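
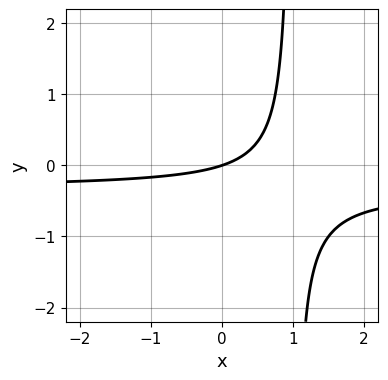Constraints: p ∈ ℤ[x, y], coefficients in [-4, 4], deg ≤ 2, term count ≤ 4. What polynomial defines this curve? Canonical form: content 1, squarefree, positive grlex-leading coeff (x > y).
3*x*y + x - 3*y

First, the degree is 2 — no degree-1 curve has this shape.
Next, from the axis intercepts and sections: it meets the y-axis at y = 0 (among the integer gridlines); one x-axis crossing is at x = 0.
Finally, these observations pin down the coefficients.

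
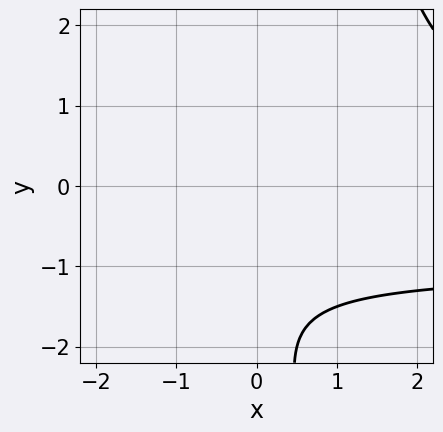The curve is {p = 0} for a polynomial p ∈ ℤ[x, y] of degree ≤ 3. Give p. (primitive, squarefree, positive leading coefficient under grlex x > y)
(a) Degree: the shape is more complex than any degree-2 curve, so deg p = 3.
(b) Observable constraints: no y-intercept at any integer in the box; the curve avoids every integer x-axis point in the box.
(c) Matching integer coefficients to the picture gives p.

x*y^2 + x*y - y^2 - 3*y - 3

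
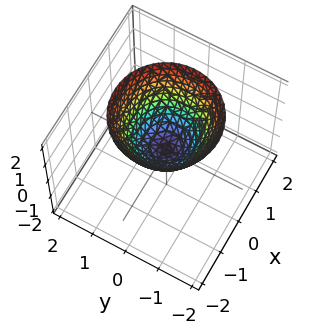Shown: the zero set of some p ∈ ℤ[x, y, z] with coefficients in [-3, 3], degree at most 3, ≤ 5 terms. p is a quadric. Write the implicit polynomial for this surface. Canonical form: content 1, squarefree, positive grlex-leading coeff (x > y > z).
deg p = 2.
Symmetries: rotational symmetry about the z-axis ⇒ p depends on x, y only through x² + y².
Reading off the gridlines: it meets the z-axis at z = 0 (among the integer gridlines); it crosses the x-axis at the gridline x = 0.
The integer polynomial consistent with all of this is the stated p.

x^2 + y^2 - z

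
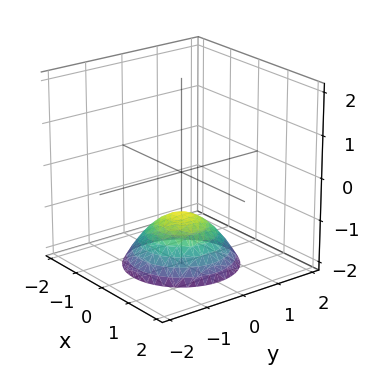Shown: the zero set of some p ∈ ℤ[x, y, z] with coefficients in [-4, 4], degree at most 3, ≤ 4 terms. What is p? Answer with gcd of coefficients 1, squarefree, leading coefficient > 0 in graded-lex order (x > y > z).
First, deg p = 2. A generic line meets the surface in up to 2 points.
Then, symmetries: rotational symmetry about the z-axis ⇒ p depends on x, y only through x² + y².
Then, checking where it meets the axes: the surface avoids every integer y-axis point in the box; a circular section at z = -2 has radius between 1 and 2; it misses every integer gridline on the x-axis; it crosses the z-axis at the gridline z = -1.
Finally, these observations pin down the coefficients.

2*x^2 + 2*y^2 + 3*z + 3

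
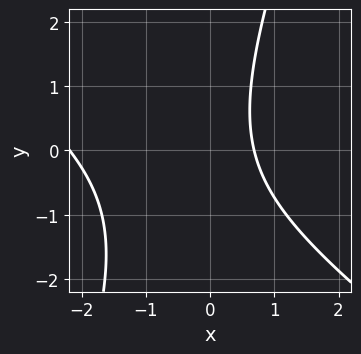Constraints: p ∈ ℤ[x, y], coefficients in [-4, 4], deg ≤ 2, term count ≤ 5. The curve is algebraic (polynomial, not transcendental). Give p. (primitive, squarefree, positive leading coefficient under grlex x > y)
First, deg p = 2. The shape is more complex than any degree-1 curve.
Then, observable constraints: it misses every integer gridline on the y-axis.
Finally, fitting integer coefficients to these (and the overall shape) gives p.

2*x^2 + 2*x*y - y^2 + 3*x - 3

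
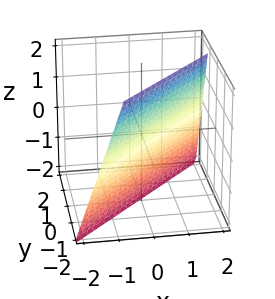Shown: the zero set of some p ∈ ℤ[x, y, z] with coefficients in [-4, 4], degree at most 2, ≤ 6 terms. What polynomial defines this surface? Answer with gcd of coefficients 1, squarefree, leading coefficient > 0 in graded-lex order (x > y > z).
3*x - 3*y - z - 2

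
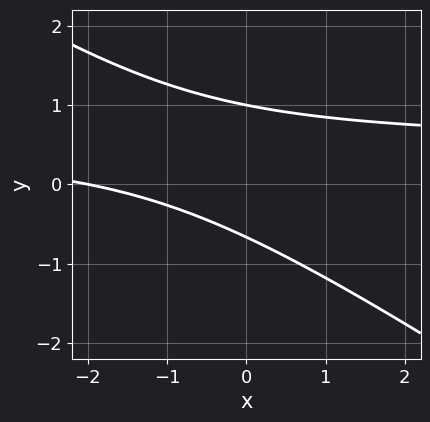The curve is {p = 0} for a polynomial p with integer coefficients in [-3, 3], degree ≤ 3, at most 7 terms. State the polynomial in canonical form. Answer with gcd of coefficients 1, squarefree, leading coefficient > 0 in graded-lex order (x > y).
2*x*y + 3*y^2 - x - y - 2

(a) deg p = 2. The shape is more complex than any degree-1 curve.
(b) Checking where it meets the axes: one y-axis crossing is at y = 1; it crosses the x-axis at the gridline x = -2.
(c) These observations pin down the coefficients.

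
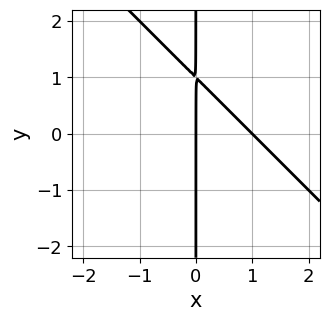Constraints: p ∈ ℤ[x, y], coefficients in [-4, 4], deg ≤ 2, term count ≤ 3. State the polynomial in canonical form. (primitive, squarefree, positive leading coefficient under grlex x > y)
1. deg p = 2.
2. From the visible intercepts: every point of the y-axis in the box is on the curve; the x-axis gridline crossings are at x ∈ {0, 1}.
3. Matching integer coefficients to the picture gives p.

x^2 + x*y - x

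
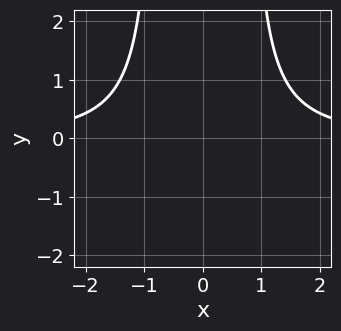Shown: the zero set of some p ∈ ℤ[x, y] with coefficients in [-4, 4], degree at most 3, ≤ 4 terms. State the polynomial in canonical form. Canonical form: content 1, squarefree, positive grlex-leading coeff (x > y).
2*x^2*y - y - 3

(a) The degree is 3 — no degree-2 curve has this shape.
(b) Symmetries: the x ↦ −x reflection is a symmetry, so x appears only in even powers.
(c) Reading off the gridlines: no x-intercept at any integer in the box; the curve avoids every integer y-axis point in the box.
(d) Fitting integer coefficients to these (and the overall shape) gives p.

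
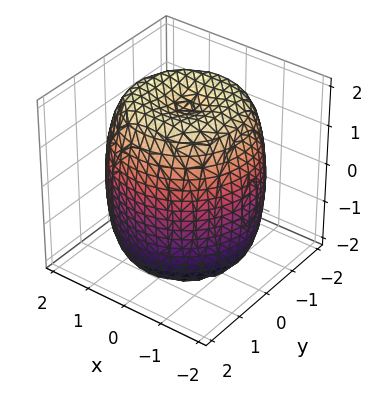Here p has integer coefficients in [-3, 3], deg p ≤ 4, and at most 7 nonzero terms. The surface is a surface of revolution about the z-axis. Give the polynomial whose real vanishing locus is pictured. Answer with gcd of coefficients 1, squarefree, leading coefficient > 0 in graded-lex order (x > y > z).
x^4 + 2*x^2*y^2 + y^4 - 2*x^2 - 2*y^2 + z^2 - 3

First, the degree is 4 — a generic line meets the surface in up to 4 points.
Next, symmetries: rotational symmetry about the z-axis ⇒ p depends on x, y only through x² + y².
Next, reading off the gridlines: a circular section at z = 1 has radius between 1 and 2.
Finally, the integer polynomial consistent with all of this is the stated p.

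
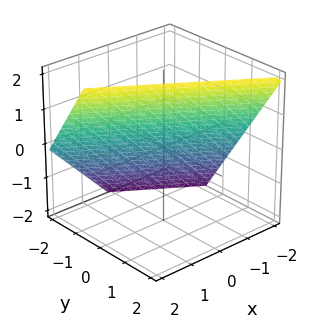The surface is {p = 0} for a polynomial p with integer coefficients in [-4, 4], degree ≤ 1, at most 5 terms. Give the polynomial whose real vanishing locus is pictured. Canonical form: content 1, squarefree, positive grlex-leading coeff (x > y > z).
2*x + 3*y - 2*z + 2

1. The degree is 1 — every cross-section is a straight line — this is a plane.
2. From the visible intercepts: one x-axis crossing is at x = -1; it meets the z-axis at z = 1 (among the integer gridlines).
3. Fitting integer coefficients to these (and the overall shape) gives p.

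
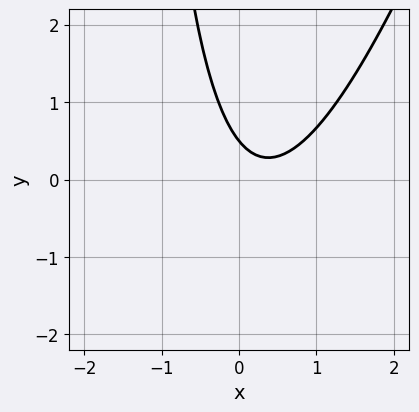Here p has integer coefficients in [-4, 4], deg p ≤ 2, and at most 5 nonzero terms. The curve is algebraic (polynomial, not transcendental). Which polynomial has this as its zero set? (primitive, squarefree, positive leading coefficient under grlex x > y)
3*x^2 - x*y - 2*x - 2*y + 1

(a) deg p = 2. The shape is more complex than any degree-1 curve.
(b) From the visible intercepts: no x-intercept at any integer in the box.
(c) Together with the visible shape, these determine p as stated.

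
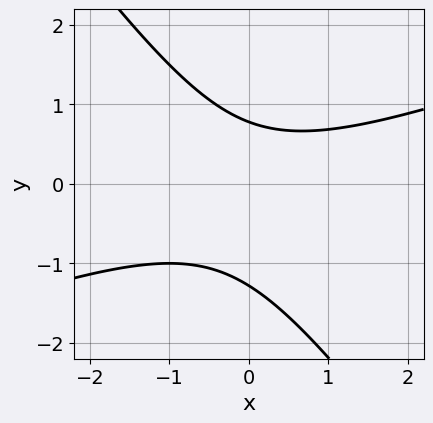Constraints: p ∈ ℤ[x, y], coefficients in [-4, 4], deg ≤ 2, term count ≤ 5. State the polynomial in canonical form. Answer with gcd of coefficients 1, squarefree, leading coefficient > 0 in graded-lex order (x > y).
x^2 - 2*x*y - 2*y^2 - y + 2

1. The degree is 2 — no degree-1 curve has this shape.
2. Observable constraints: the curve avoids every integer x-axis point in the box.
3. Solving for integer coefficients yields p as stated.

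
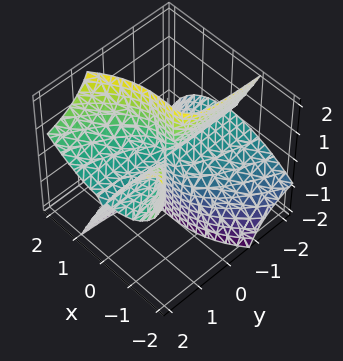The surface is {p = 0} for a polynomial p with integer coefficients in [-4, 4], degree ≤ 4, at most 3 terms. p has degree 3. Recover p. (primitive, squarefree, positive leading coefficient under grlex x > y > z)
x^3 - 2*x*y*z - y*z^2

1. I count 3 distinct pieces. They look like related sheets of one shape, so recover p as a whole.
2. deg p = 3. The shape is more complex than any degree-2 surface.
3. Reading off the gridlines: every point of the z-axis in the box is on the surface; the visible y-axis segment lies entirely on the surface; it crosses the x-axis at the gridline x = 0.
4. Together with the visible shape, these determine p as stated.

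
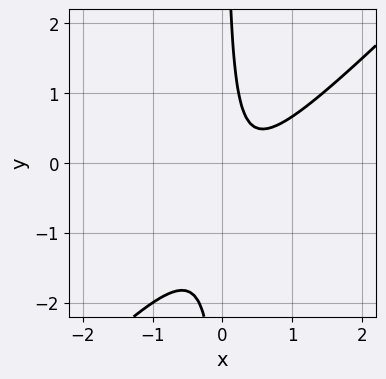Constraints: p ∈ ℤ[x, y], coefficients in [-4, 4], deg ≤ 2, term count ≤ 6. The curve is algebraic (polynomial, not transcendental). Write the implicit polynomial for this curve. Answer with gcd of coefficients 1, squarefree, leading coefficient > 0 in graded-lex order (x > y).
3*x^2 - 3*x*y - 2*x + 1

1. deg p = 2. The shape is more complex than any degree-1 curve.
2. Reading off the gridlines: the curve avoids every integer y-axis point in the box; no x-intercept at any integer in the box.
3. Matching integer coefficients to the picture gives p.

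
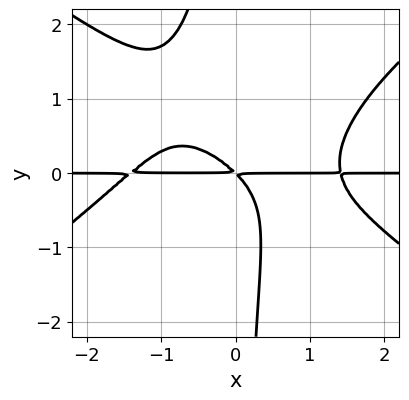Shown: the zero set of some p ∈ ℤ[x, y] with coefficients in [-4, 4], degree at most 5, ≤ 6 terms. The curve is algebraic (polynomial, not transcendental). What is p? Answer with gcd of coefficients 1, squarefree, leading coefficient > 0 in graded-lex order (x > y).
x^3*y - 2*x*y^3 + 2*x*y^2 - 2*x*y - 2*y^2

1. Degree: the shape is more complex than any degree-3 curve, so deg p = 4.
2. Observable constraints: every point of the x-axis in the box is on the curve.
3. Matching integer coefficients to the picture gives p.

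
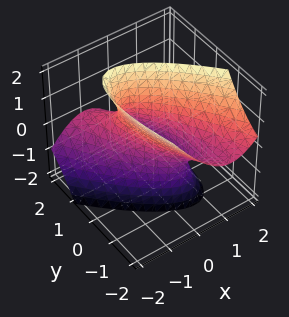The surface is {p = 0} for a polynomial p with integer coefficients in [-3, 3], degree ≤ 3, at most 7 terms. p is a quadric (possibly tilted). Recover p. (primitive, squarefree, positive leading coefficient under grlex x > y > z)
3*x^2 + 3*x*y + y^2 + 2*y*z - z^2 - 1

The degree is 2 — a generic line meets the surface in up to 2 points.
Checking where it meets the axes: among the integer gridlines, it crosses the y-axis at y ∈ {-1, 1}; no z-intercept at any integer in the box.
Fitting integer coefficients to these (and the overall shape) gives p.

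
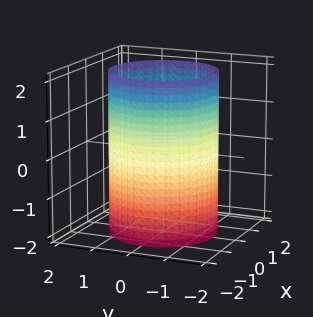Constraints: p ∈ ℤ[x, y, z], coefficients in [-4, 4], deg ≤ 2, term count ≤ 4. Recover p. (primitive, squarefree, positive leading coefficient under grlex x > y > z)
Degree: a cylinder; a quadric, so deg p = 2.
Symmetries: the z ↦ −z reflection is a symmetry, so z appears only in even powers; the z-axis is an axis of rotation, so x and y enter only as x² + y².
From the visible intercepts: the surface avoids every integer z-axis point in the box; a circular section at z = 2 has radius between 1 and 2.
Together with the visible shape, these determine p as stated.

x^2 + y^2 - 2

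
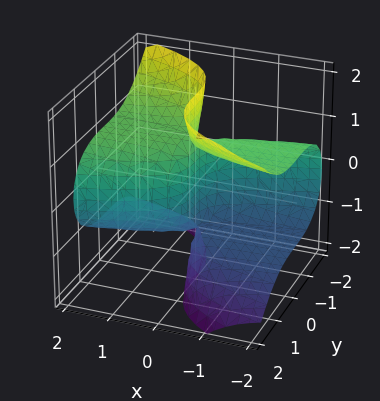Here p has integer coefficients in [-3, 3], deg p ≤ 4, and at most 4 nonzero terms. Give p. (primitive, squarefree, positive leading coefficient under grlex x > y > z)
Degree: the shape is more complex than any degree-2 surface, so deg p = 3.
From the axis intercepts and sections: it crosses the y-axis at the gridline y = 0; it crosses the x-axis at the gridline x = 0; every point of the z-axis in the box is on the surface.
Solving for integer coefficients yields p as stated.

2*x*z^2 + y^3 - 2*x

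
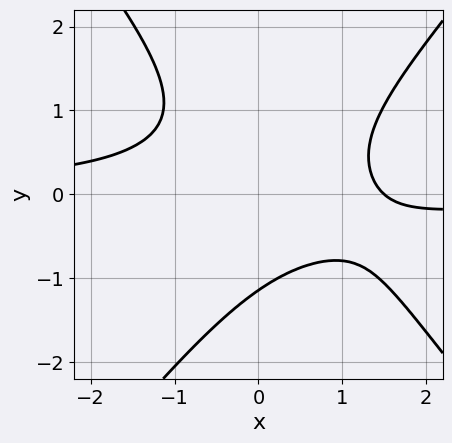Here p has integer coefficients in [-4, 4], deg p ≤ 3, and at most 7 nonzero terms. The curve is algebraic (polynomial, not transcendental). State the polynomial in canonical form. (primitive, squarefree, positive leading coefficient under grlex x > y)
1. The degree is 3 — a generic line meets the curve in up to 3 points.
2. Solving for integer coefficients yields p as stated.

3*x^2*y - 2*y^3 - 3*x*y + 2*x - 3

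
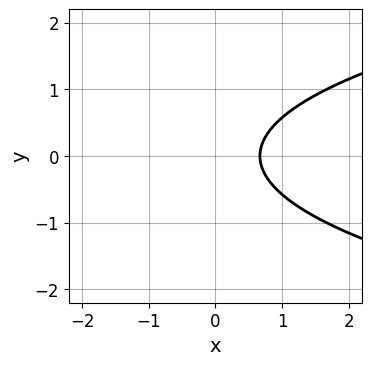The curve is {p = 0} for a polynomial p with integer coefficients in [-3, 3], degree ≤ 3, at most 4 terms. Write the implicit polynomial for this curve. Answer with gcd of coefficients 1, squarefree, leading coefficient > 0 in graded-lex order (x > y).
3*y^2 - 3*x + 2

1. The degree is 2 — the shape is more complex than any degree-1 curve.
2. Symmetries: the y ↦ −y reflection is a symmetry, so y appears only in even powers.
3. Against the integer gridlines: the curve avoids every integer y-axis point in the box.
4. Putting this together gives p.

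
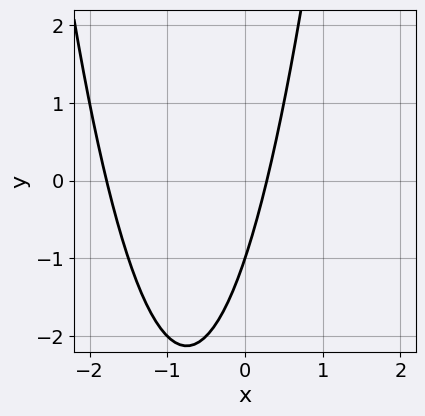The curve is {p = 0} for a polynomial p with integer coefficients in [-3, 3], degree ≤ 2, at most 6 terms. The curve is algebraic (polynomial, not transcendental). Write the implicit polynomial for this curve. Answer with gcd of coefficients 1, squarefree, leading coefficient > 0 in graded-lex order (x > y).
1. deg p = 2. A generic line meets the curve in up to 2 points.
2. Against the integer gridlines: it meets the y-axis at y = -1 (among the integer gridlines).
3. Matching integer coefficients to the picture gives p.

2*x^2 + 3*x - y - 1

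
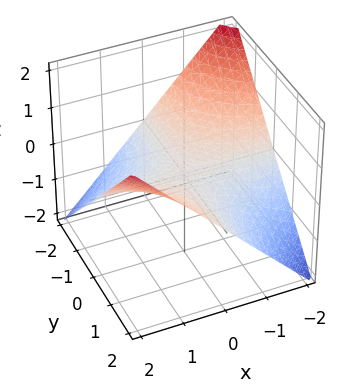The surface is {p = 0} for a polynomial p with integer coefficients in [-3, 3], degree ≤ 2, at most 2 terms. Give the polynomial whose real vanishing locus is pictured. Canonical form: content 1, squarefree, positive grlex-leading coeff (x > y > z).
First, the degree is 2 — a saddle surface; a quadric.
Then, checking where it meets the axes: the visible y-axis segment lies entirely on the surface; it crosses the z-axis at the gridline z = 0.
Finally, putting this together gives p. Check: (2, 0, 0) on the x-axis lies on the surface, and p(2, 0, 0) = 0. ✓

x*y - 2*z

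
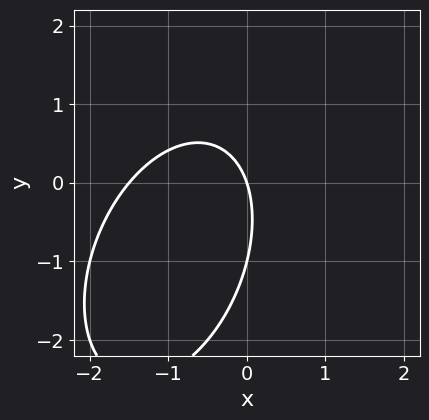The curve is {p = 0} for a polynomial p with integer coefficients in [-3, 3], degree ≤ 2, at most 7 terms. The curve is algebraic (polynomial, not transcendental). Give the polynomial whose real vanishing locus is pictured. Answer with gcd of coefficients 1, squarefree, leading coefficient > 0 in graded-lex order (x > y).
2*x^2 - x*y + y^2 + 3*x + y

deg p = 2.
From the axis intercepts and sections: it meets the x-axis at x = 0 (among the integer gridlines); the y-axis gridline crossings are at y ∈ {-1, 0}.
Putting this together gives p.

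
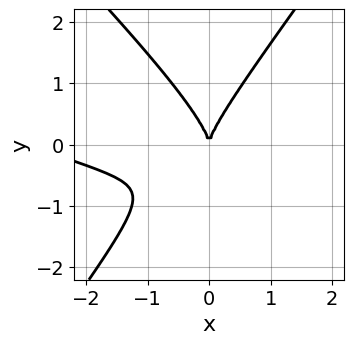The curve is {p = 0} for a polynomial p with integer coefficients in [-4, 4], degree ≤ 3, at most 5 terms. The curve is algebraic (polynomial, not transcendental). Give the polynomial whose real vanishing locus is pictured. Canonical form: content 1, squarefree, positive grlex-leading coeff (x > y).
x^3 + 3*x^2*y - 2*y^3 + 3*x^2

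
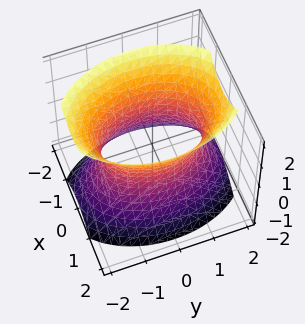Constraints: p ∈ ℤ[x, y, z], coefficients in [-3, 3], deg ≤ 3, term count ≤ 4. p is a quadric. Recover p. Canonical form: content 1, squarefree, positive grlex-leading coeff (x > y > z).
Degree: an hourglass — one-sheet hyperboloid; a quadric, so deg p = 2.
Symmetries: mirror symmetry y ↦ −y ⇒ only even powers of y; it's symmetric under z → −z, forcing even powers of z; it's symmetric under x → −x, forcing even powers of x.
From the axis intercepts and sections: no z-intercept at any integer in the box; the x-axis gridline crossings are at x ∈ {-1, 1}.
Solving for integer coefficients yields p as stated.

2*x^2 + y^2 - z^2 - 2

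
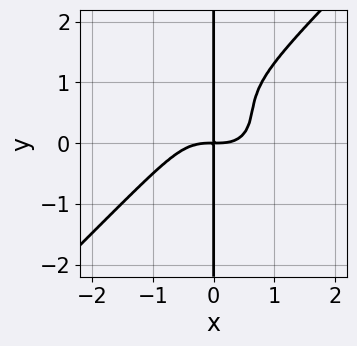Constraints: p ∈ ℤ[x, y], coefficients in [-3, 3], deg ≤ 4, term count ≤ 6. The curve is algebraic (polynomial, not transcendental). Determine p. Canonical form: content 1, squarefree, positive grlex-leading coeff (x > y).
2*x^4 - 2*x*y^3 + 3*x*y^2 - 2*x*y

deg p = 4.
Against the integer gridlines: every point of the y-axis in the box is on the curve.
These observations pin down the coefficients.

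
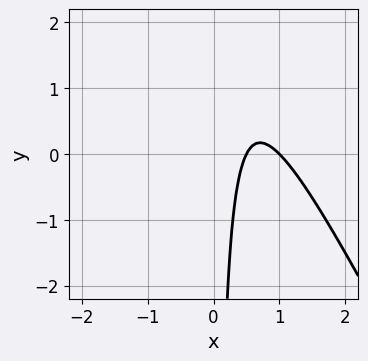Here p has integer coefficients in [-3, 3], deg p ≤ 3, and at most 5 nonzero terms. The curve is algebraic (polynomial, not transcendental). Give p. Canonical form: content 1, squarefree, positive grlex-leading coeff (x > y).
First, the degree is 2 — a generic line meets the curve in up to 2 points.
Then, observable constraints: the curve avoids every integer y-axis point in the box; one x-axis crossing is at x = 1.
Finally, solving for integer coefficients yields p as stated.

2*x^2 + x*y - 3*x + 1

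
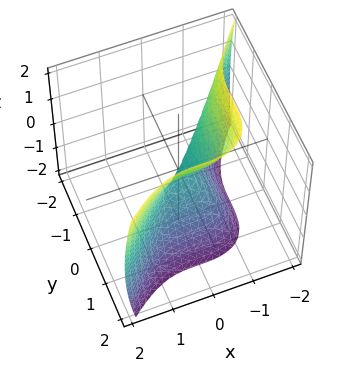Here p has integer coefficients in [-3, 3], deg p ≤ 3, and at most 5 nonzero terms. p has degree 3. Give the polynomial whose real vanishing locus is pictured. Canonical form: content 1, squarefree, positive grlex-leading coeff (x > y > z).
(a) Degree: a generic line meets the surface in up to 3 points, so deg p = 3.
(b) Observable constraints: one x-axis crossing is at x = 0; it meets the z-axis at z = 0 (among the integer gridlines); one y-axis crossing is at y = 0.
(c) Solving for integer coefficients yields p as stated.

2*x^3 - 2*y^3 + z^2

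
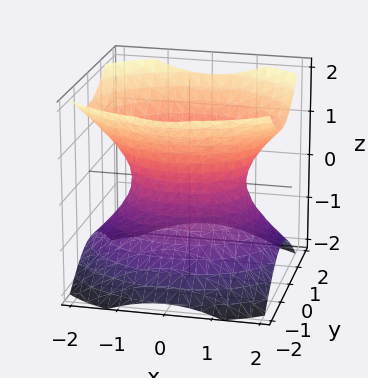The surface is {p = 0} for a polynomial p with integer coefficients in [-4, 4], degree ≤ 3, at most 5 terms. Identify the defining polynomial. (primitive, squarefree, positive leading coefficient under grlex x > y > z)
First, degree: an hourglass — one-sheet hyperboloid; a quadric, so deg p = 2.
Next, symmetries: the x ↦ −x reflection is a symmetry, so x appears only in even powers; the z ↦ −z reflection is a symmetry, so z appears only in even powers; mirror symmetry y ↦ −y ⇒ only even powers of y.
Next, from the visible intercepts: the surface avoids every integer z-axis point in the box; the y-axis gridline crossings are at y ∈ {-1, 1}.
Finally, these observations pin down the coefficients.

2*x^2 + 3*y^2 - 3*z^2 - 3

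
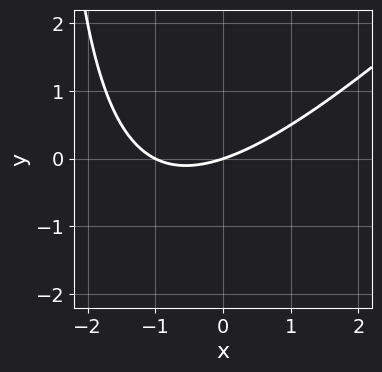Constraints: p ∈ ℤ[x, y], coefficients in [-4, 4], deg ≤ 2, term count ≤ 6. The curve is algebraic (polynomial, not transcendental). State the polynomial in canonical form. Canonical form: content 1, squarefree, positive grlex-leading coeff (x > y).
x^2 - x*y + x - 3*y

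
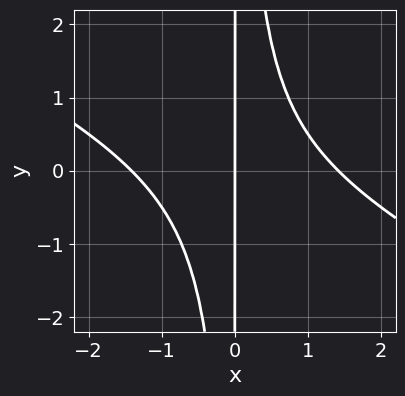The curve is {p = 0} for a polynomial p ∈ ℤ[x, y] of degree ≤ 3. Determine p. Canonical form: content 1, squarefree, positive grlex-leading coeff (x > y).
x^3 + 2*x^2*y - 2*x

(a) deg p = 3. The shape is more complex than any degree-2 curve.
(b) From the visible intercepts: it meets the x-axis at x = 0 (among the integer gridlines); the visible y-axis segment lies entirely on the curve.
(c) Fitting integer coefficients to these (and the overall shape) gives p.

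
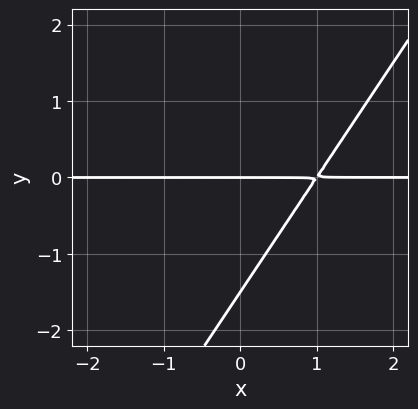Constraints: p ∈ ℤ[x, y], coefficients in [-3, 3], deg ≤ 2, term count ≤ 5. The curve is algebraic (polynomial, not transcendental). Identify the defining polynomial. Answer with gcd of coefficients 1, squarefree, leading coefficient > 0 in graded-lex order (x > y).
3*x*y - 2*y^2 - 3*y

1. The degree is 2 — no degree-1 curve has this shape.
2. Against the integer gridlines: it crosses the y-axis at the gridline y = 0; the visible x-axis segment lies entirely on the curve.
3. Together with the visible shape, these determine p as stated.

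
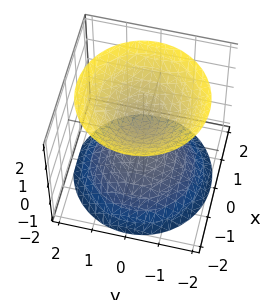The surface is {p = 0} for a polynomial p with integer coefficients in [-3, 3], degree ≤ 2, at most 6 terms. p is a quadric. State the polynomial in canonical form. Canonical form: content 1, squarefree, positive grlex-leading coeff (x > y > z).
2*x^2 + 2*y^2 - 2*z^2 + 1

(a) There are 2 components. They look like related sheets of one shape, so recover p as a whole.
(b) deg p = 2. Two separate bowl-shaped sheets opening away from each other; a quadric.
(c) Symmetries: the z ↦ −z reflection is a symmetry, so z appears only in even powers; every cross-section ⟂ z is a circle, so x, y appear only via x² + y².
(d) Reading off the gridlines: a circular section at z = -1 has radius between 0 and 1; it misses every integer gridline on the x-axis; the surface avoids every integer y-axis point in the box.
(e) Together with the visible shape, these determine p as stated.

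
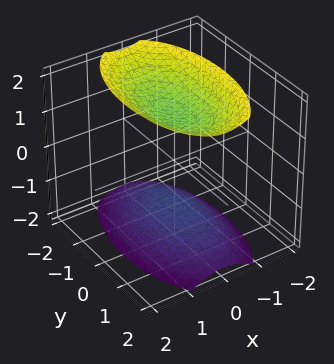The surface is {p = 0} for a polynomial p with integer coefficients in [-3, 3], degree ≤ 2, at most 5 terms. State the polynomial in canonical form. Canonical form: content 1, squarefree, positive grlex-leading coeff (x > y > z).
3*x^2 + y^2 - 2*z^2 + 3

1. I count 2 distinct pieces.
2. deg p = 2.
3. Symmetries: the x ↦ −x reflection is a symmetry, so x appears only in even powers; mirror symmetry z ↦ −z ⇒ only even powers of z; it's symmetric under y → −y, forcing even powers of y.
4. Reading off the gridlines: the surface avoids every integer y-axis point in the box; it misses every integer gridline on the x-axis.
5. Fitting integer coefficients to these (and the overall shape) gives p.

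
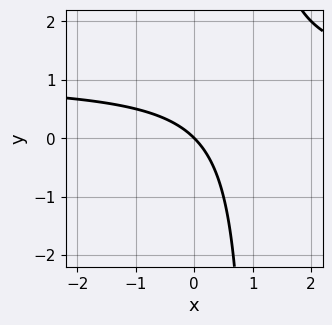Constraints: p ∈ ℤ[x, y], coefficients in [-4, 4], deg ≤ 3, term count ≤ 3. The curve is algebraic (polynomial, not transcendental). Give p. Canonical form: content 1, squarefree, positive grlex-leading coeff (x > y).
x*y - x - y

(a) The degree is 2 — no degree-1 curve has this shape.
(b) Observable constraints: it meets the x-axis at x = 0 (among the integer gridlines); it meets the y-axis at y = 0 (among the integer gridlines).
(c) Matching integer coefficients to the picture gives p.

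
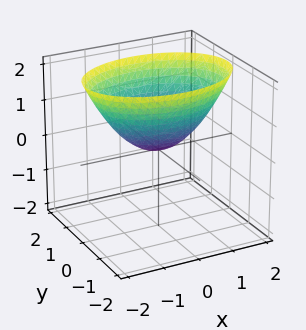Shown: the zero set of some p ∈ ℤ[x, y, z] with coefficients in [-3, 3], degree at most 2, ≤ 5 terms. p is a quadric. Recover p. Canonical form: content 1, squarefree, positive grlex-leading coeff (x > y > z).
x^2 + 2*y^2 - 2*z

deg p = 2.
Symmetries: it's symmetric under y → −y, forcing even powers of y; it's symmetric under x → −x, forcing even powers of x.
Observable constraints: it crosses the z-axis at the gridline z = 0; it crosses the x-axis at the gridline x = 0; it meets the y-axis at y = 0 (among the integer gridlines).
The integer polynomial consistent with all of this is the stated p.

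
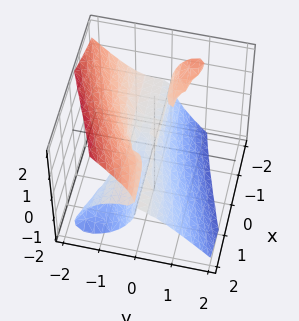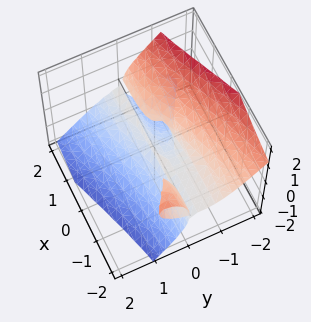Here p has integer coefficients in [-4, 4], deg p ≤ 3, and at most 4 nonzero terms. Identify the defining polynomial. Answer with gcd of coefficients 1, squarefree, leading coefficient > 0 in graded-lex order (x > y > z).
3*x*y*z + 3*y^3 + 2*z^3 + 2*y^2

First, deg p = 3. The shape is more complex than any degree-2 surface.
Then, from the axis intercepts and sections: the visible x-axis segment lies entirely on the surface; one z-axis crossing is at z = 0; it meets the y-axis at y = 0 (among the integer gridlines).
Finally, these observations pin down the coefficients.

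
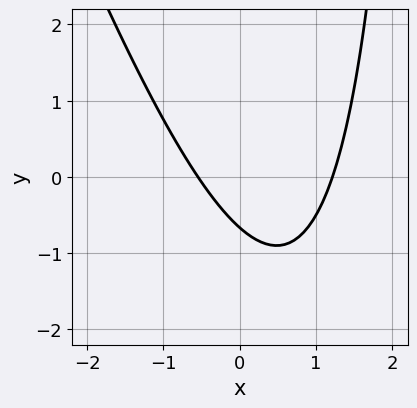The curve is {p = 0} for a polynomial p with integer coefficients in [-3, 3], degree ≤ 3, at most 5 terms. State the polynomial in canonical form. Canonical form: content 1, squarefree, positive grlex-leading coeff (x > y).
deg p = 2.
The integer polynomial consistent with all of this is the stated p.

3*x^2 + x*y - 2*x - 3*y - 2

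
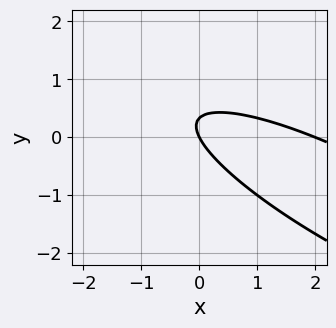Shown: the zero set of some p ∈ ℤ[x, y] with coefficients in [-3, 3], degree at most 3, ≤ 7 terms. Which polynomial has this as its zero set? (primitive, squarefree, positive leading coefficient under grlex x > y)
The degree is 2 — a generic line meets the curve in up to 2 points.
From the visible intercepts: the x-axis gridline crossings are at x ∈ {0, 2}; one y-axis crossing is at y = 0.
Fitting integer coefficients to these (and the overall shape) gives p.

x^2 + 3*x*y + 3*y^2 - 2*x - y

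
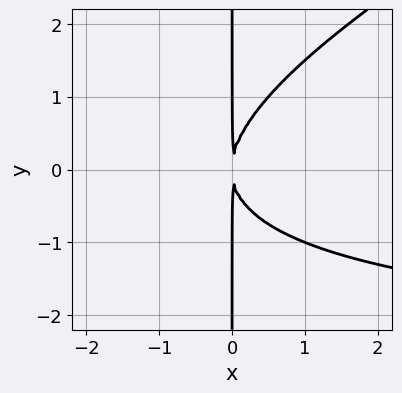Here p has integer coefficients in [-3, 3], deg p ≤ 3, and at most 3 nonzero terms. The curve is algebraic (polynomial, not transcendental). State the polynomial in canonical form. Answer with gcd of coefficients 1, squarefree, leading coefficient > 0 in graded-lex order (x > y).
(a) deg p = 3.
(b) From the axis intercepts and sections: the visible y-axis segment lies entirely on the curve.
(c) Solving for integer coefficients yields p as stated.

x^2*y - 2*x*y^2 + 3*x^2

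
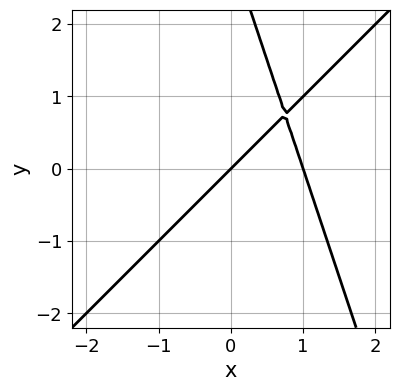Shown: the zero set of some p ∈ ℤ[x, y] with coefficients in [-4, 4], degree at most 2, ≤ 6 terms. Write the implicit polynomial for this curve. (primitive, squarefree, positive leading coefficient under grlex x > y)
3*x^2 - 2*x*y - y^2 - 3*x + 3*y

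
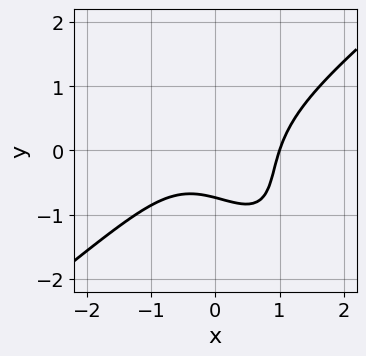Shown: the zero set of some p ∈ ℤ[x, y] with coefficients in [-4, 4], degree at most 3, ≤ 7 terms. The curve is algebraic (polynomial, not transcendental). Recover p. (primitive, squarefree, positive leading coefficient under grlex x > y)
1. deg p = 3. No degree-2 curve has this shape.
2. Checking where it meets the axes: it crosses the x-axis at the gridline x = 1.
3. Putting this together gives p.

3*x^3 - 3*x*y^2 - 2*y^3 - 3*y - 3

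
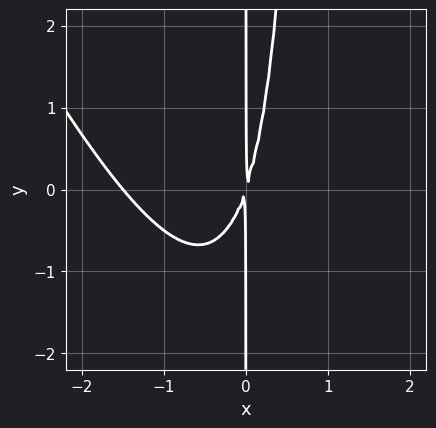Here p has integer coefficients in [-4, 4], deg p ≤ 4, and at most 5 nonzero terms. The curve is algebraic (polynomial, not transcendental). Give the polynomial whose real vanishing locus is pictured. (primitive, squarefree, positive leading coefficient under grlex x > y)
2*x^3 + x^2*y + 3*x^2 - x*y

Degree: no degree-2 curve has this shape, so deg p = 3.
Observable constraints: the visible y-axis segment lies entirely on the curve.
Solving for integer coefficients yields p as stated.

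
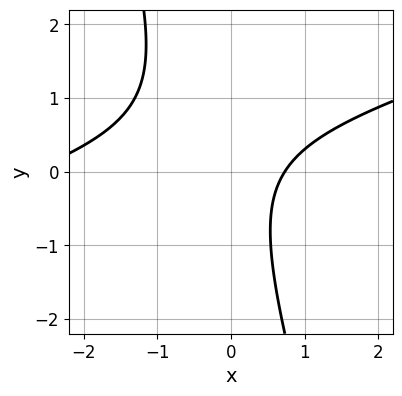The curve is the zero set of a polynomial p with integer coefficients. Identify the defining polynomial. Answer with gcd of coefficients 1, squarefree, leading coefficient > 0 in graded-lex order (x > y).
First, degree: the shape is more complex than any degree-1 curve, so deg p = 2.
Next, against the integer gridlines: no y-intercept at any integer in the box.
Finally, matching integer coefficients to the picture gives p.

x^2 - 3*x*y - y^2 + 2*x - 2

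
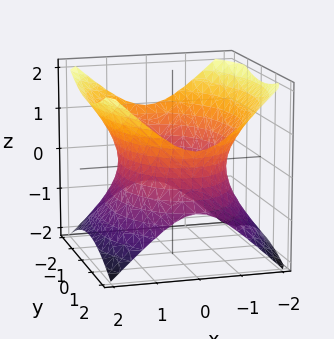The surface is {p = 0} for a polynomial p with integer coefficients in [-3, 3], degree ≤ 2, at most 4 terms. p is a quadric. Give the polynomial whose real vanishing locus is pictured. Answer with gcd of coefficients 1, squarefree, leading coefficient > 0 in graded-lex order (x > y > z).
(a) The degree is 2 — one connected sheet with a waist; a quadric.
(b) Symmetries: it's symmetric under z → −z, forcing even powers of z; the x ↦ −x reflection is a symmetry, so x appears only in even powers; mirror symmetry y ↦ −y ⇒ only even powers of y.
(c) Reading off the gridlines: it misses every integer gridline on the z-axis.
(d) Together with the visible shape, these determine p as stated.

2*x^2 + y^2 - 2*z^2 - 3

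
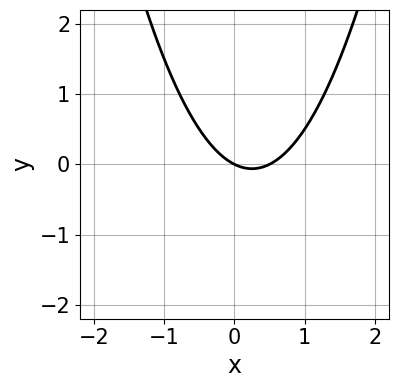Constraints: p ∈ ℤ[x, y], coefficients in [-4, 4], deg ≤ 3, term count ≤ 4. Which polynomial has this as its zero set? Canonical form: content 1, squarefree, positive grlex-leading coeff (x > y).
2*x^2 - x - 2*y

(a) Degree: a generic line meets the curve in up to 2 points, so deg p = 2.
(b) Checking where it meets the axes: it crosses the x-axis at the gridline x = 0; one y-axis crossing is at y = 0.
(c) The integer polynomial consistent with all of this is the stated p.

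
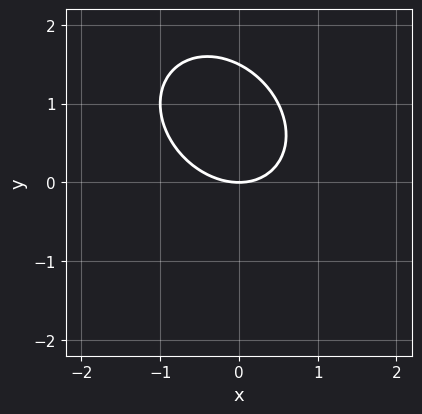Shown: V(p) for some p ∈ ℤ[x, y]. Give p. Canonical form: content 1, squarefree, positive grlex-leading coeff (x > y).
The degree is 2 — a generic line meets the curve in up to 2 points.
Checking where it meets the axes: it meets the x-axis at x = 0 (among the integer gridlines); it meets the y-axis at y = 0 (among the integer gridlines).
Solving for integer coefficients yields p as stated.

2*x^2 + x*y + 2*y^2 - 3*y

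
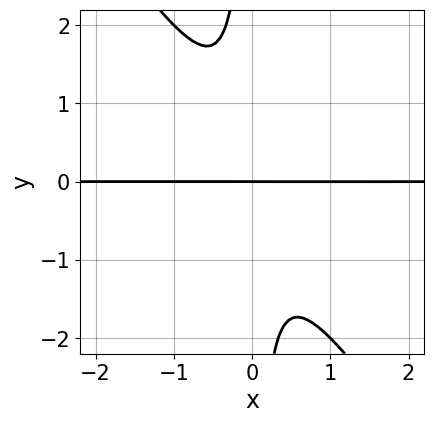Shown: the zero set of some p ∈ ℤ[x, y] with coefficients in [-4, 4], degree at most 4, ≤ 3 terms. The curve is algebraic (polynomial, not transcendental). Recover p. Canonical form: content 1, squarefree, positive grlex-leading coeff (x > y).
3*x^2*y + 2*x*y^2 + y

(a) The degree is 3 — no degree-2 curve has this shape.
(b) Against the integer gridlines: it crosses the y-axis at the gridline y = 0; the visible x-axis segment lies entirely on the curve.
(c) Putting this together gives p.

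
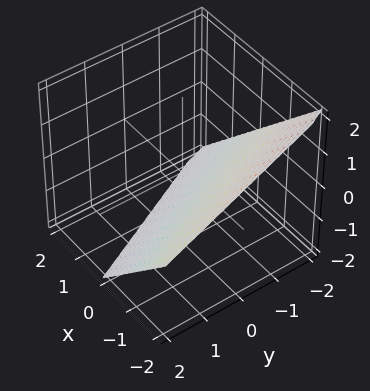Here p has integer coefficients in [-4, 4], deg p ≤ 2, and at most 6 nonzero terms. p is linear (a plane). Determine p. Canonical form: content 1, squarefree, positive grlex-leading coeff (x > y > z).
(a) deg p = 1. The surface is flat (a plane).
(b) From the axis intercepts and sections: one z-axis crossing is at z = -1; it meets the y-axis at y = -2 (among the integer gridlines); one x-axis crossing is at x = -1.
(c) The integer polynomial consistent with all of this is the stated p.

2*x + y + 2*z + 2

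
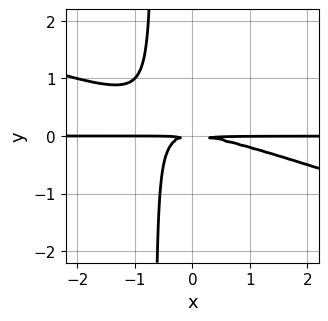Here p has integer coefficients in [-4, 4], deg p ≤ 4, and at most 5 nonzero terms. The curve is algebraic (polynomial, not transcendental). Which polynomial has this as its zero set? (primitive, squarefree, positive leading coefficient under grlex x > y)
x^2*y + 3*x*y^2 + 2*y^2

The degree is 3 — the shape is more complex than any degree-2 curve.
Observable constraints: every point of the x-axis in the box is on the curve.
Together with the visible shape, these determine p as stated.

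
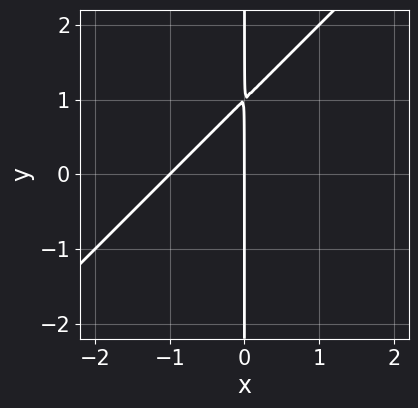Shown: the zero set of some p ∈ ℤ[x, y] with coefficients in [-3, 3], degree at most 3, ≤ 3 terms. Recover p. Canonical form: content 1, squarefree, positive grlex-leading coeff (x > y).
The degree is 2 — no degree-1 curve has this shape.
From the visible intercepts: the x-axis gridline crossings are at x ∈ {-1, 0}; every point of the y-axis in the box is on the curve.
The integer polynomial consistent with all of this is the stated p.

x^2 - x*y + x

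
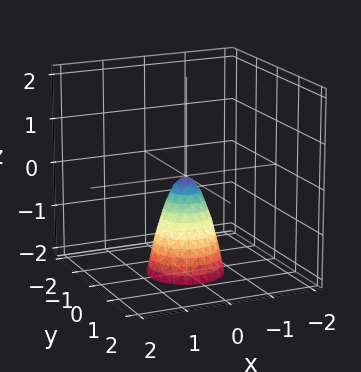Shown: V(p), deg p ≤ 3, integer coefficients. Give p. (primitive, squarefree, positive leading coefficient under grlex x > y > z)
3*x^2 + 3*y^2 + z

(a) The degree is 2 — a single bowl opening along one axis; a quadric.
(b) By symmetry, every cross-section ⟂ z is a circle, so x, y appear only via x² + y².
(c) From the axis intercepts and sections: one x-axis crossing is at x = 0; one z-axis crossing is at z = 0; it meets the y-axis at y = 0 (among the integer gridlines).
(d) Assembling these constraints gives the stated polynomial.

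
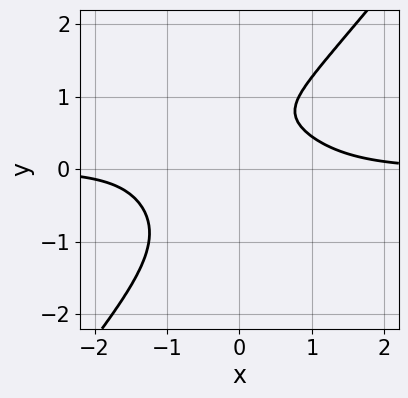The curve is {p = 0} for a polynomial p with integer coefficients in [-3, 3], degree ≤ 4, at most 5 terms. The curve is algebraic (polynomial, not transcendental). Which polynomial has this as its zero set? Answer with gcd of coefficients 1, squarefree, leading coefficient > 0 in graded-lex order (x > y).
3*x^3*y + 2*x^2*y^2 - 3*y^4 + 3*y - 3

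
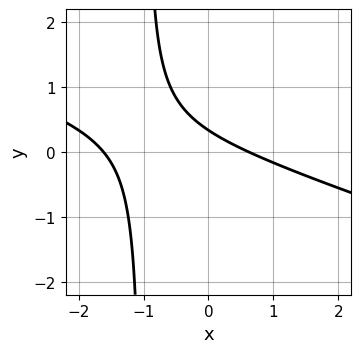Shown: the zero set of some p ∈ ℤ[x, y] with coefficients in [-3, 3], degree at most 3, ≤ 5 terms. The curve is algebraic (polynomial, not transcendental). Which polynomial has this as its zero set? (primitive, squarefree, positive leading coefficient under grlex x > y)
x^2 + 3*x*y + x + 3*y - 1

The degree is 2 — a generic line meets the curve in up to 2 points.
Solving for integer coefficients yields p as stated.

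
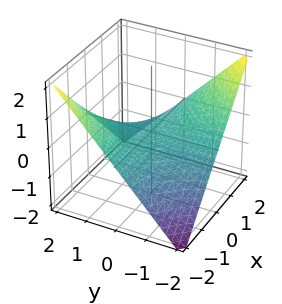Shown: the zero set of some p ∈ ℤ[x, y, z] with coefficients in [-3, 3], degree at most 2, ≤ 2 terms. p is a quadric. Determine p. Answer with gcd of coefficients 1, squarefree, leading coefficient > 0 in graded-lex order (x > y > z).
x*y + 2*z

1. The degree is 2 — a hyperbolic paraboloid; a quadric.
2. Reading off the gridlines: the visible y-axis segment lies entirely on the surface; every point of the x-axis in the box is on the surface.
3. Together with the visible shape, these determine p as stated.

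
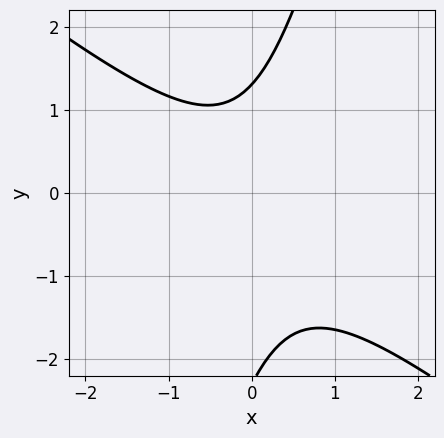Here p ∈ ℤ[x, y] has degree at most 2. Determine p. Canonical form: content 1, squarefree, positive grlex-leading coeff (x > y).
deg p = 2. A generic line meets the curve in up to 2 points.
Against the integer gridlines: no x-intercept at any integer in the box.
Assembling these constraints gives the stated polynomial.

3*x^2 + 3*x*y - y^2 - y + 3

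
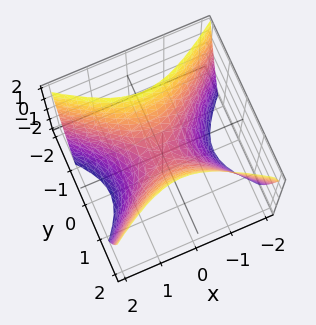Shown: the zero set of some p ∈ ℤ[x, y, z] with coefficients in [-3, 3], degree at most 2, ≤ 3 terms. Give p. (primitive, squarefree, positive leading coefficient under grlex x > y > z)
1. deg p = 2. A hyperbolic paraboloid; a quadric.
2. Symmetries: the x ↦ −x reflection is a symmetry, so x appears only in even powers; the y ↦ −y reflection is a symmetry, so y appears only in even powers.
3. Reading off the gridlines: it crosses the x-axis at the gridline x = 0; one y-axis crossing is at y = 0; it meets the z-axis at z = 0 (among the integer gridlines).
4. Solving for integer coefficients yields p as stated.

2*x^2 - 3*y^2 + 2*z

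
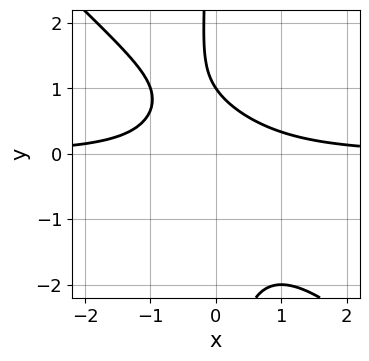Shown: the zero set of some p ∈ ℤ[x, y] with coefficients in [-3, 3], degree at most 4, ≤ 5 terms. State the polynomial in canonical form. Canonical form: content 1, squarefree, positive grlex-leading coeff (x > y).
First, deg p = 3.
Next, from the axis intercepts and sections: the curve avoids every integer x-axis point in the box; it crosses the y-axis at the gridline y = 1.
Finally, solving for integer coefficients yields p as stated.

3*x^2*y + 3*x*y^2 + 2*y - 2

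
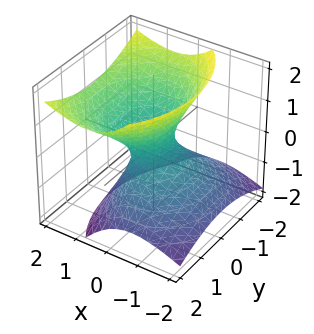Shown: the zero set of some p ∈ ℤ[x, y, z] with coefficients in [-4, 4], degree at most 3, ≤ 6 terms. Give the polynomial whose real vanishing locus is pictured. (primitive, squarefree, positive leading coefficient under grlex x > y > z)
3*x^2 - 3*x*z + 2*y^2 - 3*z^2 - 1

(a) The degree is 2 — the shape is more complex than any degree-1 surface.
(b) Against the integer gridlines: it misses every integer gridline on the z-axis.
(c) Solving for integer coefficients yields p as stated.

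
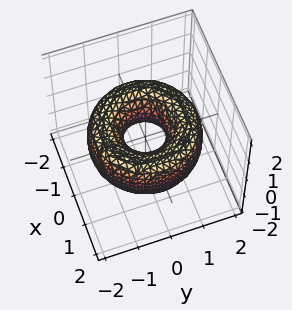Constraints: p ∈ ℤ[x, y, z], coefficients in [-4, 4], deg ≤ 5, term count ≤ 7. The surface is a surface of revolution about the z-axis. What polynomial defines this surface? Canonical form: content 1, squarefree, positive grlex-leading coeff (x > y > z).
x^4 + 2*x^2*y^2 + y^4 - 3*x^2 - 3*y^2 + 2*z^2 + 1

Degree: no degree-3 surface has this shape, so deg p = 4.
Symmetry: every cross-section ⟂ z is a circle, so x, y appear only via x² + y².
Against the integer gridlines: a circular section at z = 0 has radius between 0 and 1; no z-intercept at any integer in the box.
Matching integer coefficients to the picture gives p.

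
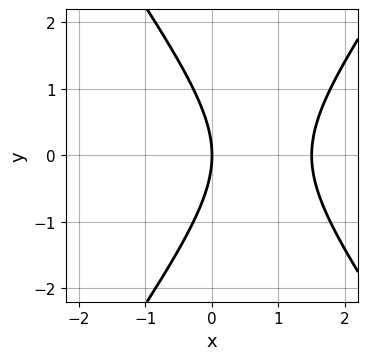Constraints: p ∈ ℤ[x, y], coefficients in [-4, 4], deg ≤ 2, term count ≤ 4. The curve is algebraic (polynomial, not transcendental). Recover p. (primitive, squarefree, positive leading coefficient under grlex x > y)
Degree: no degree-1 curve has this shape, so deg p = 2.
Symmetries: the y ↦ −y reflection is a symmetry, so y appears only in even powers.
Observable constraints: it crosses the y-axis at the gridline y = 0; it meets the x-axis at x = 0 (among the integer gridlines).
Putting this together gives p.

2*x^2 - y^2 - 3*x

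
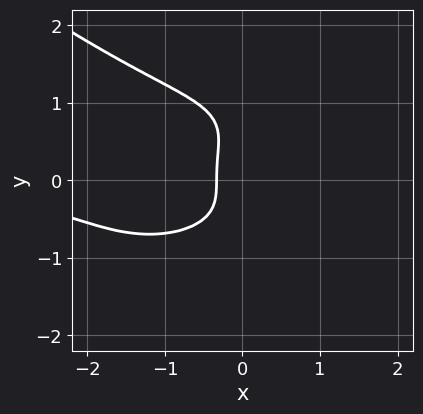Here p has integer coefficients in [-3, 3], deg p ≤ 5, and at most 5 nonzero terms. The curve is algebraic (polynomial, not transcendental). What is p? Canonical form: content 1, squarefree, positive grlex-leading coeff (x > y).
1. deg p = 4. The shape is more complex than any degree-3 curve.
2. Against the integer gridlines: it misses every integer gridline on the y-axis.
3. Together with the visible shape, these determine p as stated.

x^3*y + 3*y^4 - 2*y^3 + 3*x + 1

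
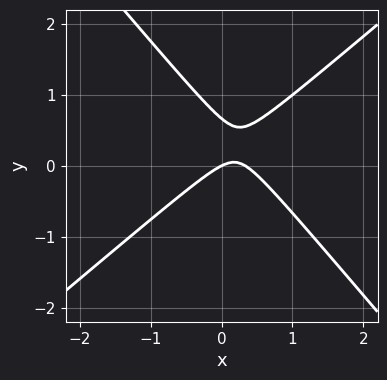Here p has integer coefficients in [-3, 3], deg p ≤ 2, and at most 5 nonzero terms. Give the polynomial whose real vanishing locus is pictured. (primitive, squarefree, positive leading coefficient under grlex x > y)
3*x^2 - x*y - 3*y^2 - x + 2*y

1. The degree is 2 — no degree-1 curve has this shape.
2. Checking where it meets the axes: one x-axis crossing is at x = 0; it meets the y-axis at y = 0 (among the integer gridlines).
3. Together with the visible shape, these determine p as stated.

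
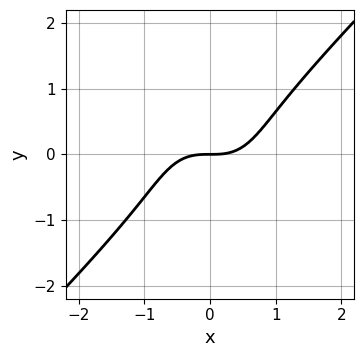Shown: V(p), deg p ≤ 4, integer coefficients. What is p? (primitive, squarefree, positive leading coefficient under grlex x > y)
3*x^3 - x^2*y + x*y^2 - 3*y^3 - 3*y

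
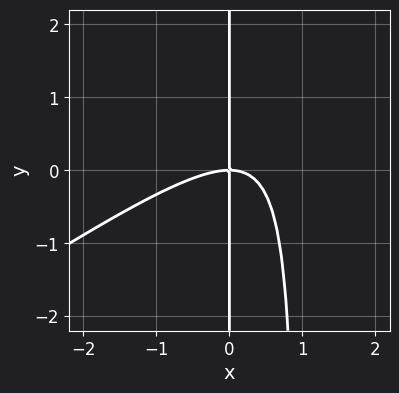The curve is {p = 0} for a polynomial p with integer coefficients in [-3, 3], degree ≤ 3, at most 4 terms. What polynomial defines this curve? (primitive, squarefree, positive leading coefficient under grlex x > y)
2*x^3 - 3*x^2*y + 3*x*y

(a) The degree is 3 — a generic line meets the curve in up to 3 points.
(b) Checking where it meets the axes: it meets the x-axis at x = 0 (among the integer gridlines); the visible y-axis segment lies entirely on the curve.
(c) These observations pin down the coefficients.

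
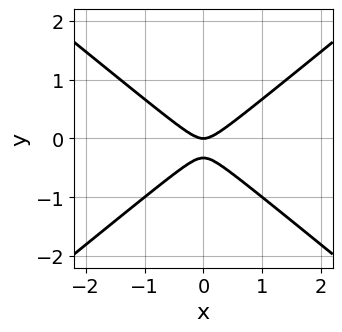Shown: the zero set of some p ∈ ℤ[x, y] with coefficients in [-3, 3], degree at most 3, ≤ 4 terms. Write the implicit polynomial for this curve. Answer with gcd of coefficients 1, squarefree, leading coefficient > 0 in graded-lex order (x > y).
(a) Degree: no degree-1 curve has this shape, so deg p = 2.
(b) Symmetries: it's symmetric under x → −x, forcing even powers of x.
(c) From the axis intercepts and sections: it meets the y-axis at y = 0 (among the integer gridlines); it crosses the x-axis at the gridline x = 0.
(d) Putting this together gives p.

2*x^2 - 3*y^2 - y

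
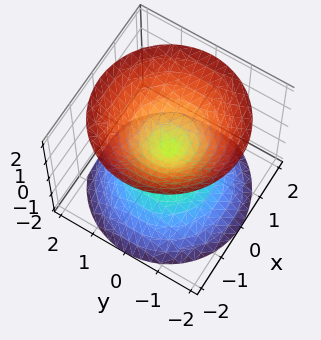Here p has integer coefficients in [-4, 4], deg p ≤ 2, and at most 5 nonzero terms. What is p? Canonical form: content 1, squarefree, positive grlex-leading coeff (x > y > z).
x^2 + y^2 - z^2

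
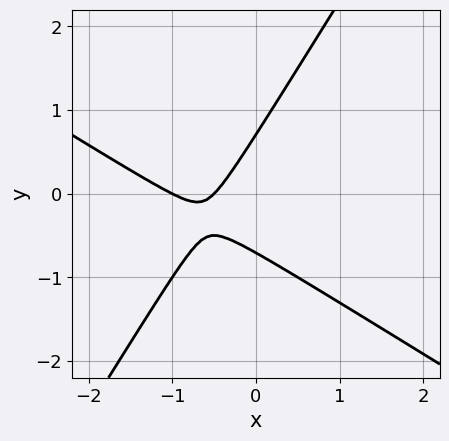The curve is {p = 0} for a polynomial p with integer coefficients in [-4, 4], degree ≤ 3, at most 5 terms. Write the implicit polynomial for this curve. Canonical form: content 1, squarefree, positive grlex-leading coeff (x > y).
First, deg p = 2.
Then, against the integer gridlines: one x-axis crossing is at x = -1.
Finally, together with the visible shape, these determine p as stated.

2*x^2 + 2*x*y - 2*y^2 + 3*x + 1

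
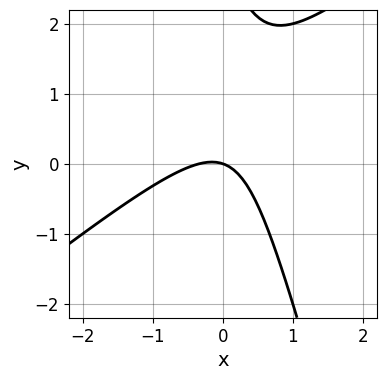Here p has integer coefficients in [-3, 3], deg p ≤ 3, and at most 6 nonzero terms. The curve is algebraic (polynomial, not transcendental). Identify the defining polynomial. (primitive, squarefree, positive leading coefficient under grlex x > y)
First, degree: a generic line meets the curve in up to 2 points, so deg p = 2.
Next, from the axis intercepts and sections: it crosses the x-axis at the gridline x = 0; it meets the y-axis at y = 0 (among the integer gridlines).
Finally, fitting integer coefficients to these (and the overall shape) gives p.

3*x^2 - 3*x*y - y^2 + x + 3*y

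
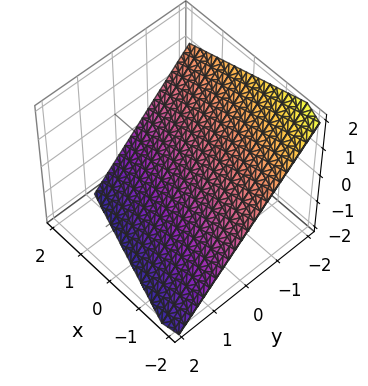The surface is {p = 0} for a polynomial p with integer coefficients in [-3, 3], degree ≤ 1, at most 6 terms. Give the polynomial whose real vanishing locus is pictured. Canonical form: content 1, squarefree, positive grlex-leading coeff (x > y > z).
x + 3*y + 3*z + 2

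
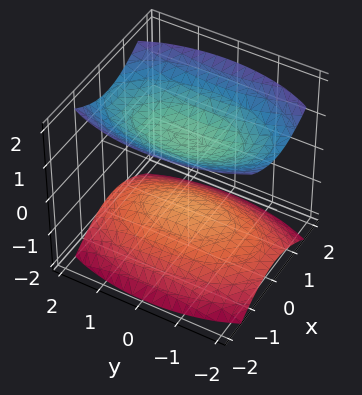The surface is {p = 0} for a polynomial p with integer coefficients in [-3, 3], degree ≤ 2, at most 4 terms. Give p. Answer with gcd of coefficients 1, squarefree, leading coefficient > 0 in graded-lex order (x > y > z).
3*x^2 + y^2 - 3*z^2 + 3

(a) There are 2 components. Treating them together as one polynomial.
(b) Degree: two sheets facing apart; a quadric, so deg p = 2.
(c) Symmetries: the y ↦ −y reflection is a symmetry, so y appears only in even powers; mirror symmetry x ↦ −x ⇒ only even powers of x; mirror symmetry z ↦ −z ⇒ only even powers of z.
(d) Checking where it meets the axes: no x-intercept at any integer in the box; among the integer gridlines, it crosses the z-axis at z ∈ {-1, 1}.
(e) Solving for integer coefficients yields p as stated.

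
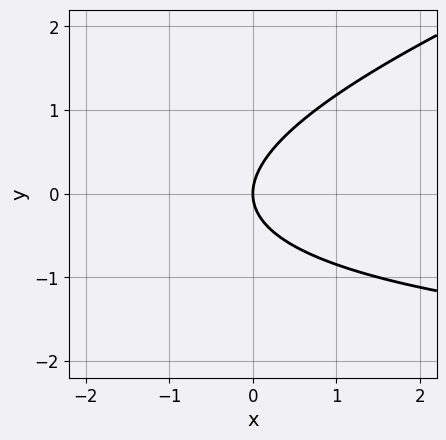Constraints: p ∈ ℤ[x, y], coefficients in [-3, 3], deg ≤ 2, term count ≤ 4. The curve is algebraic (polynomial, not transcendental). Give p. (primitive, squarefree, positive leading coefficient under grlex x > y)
x*y - 3*y^2 + 3*x

First, the degree is 2 — the shape is more complex than any degree-1 curve.
Next, checking where it meets the axes: it meets the y-axis at y = 0 (among the integer gridlines); it meets the x-axis at x = 0 (among the integer gridlines).
Finally, matching integer coefficients to the picture gives p.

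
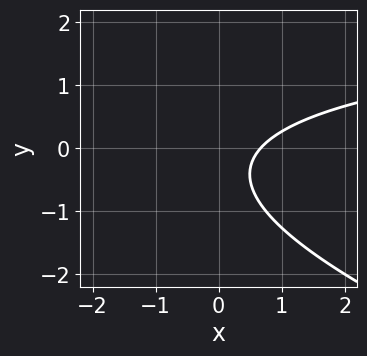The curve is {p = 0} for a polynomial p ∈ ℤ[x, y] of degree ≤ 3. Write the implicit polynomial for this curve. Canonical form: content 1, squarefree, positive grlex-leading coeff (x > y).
x*y + 3*y^2 - 3*x + 2*y + 2

1. deg p = 2. No degree-1 curve has this shape.
2. Observable constraints: the curve avoids every integer y-axis point in the box.
3. Matching integer coefficients to the picture gives p.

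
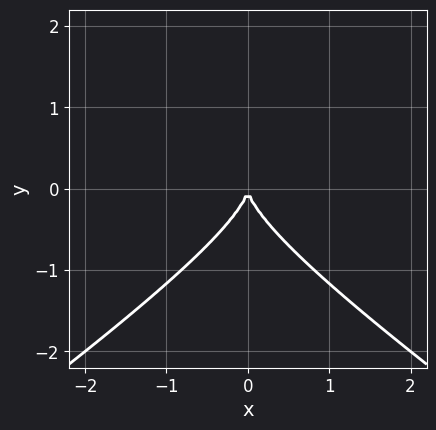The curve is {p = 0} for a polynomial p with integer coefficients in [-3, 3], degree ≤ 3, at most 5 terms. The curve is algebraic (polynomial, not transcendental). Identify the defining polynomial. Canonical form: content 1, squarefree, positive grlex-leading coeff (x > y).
1. deg p = 3.
2. Symmetries: it's symmetric under x → −x, forcing even powers of x.
3. From the visible intercepts: it meets the y-axis at y = 0 (among the integer gridlines); one x-axis crossing is at x = 0.
4. Together with the visible shape, these determine p as stated.

x^2*y - 2*y^3 - 2*x^2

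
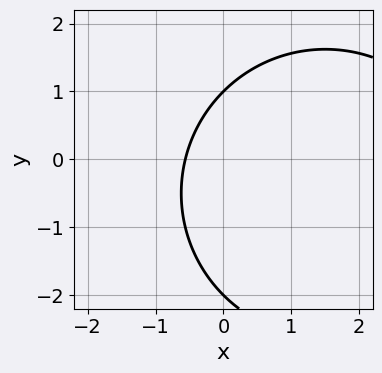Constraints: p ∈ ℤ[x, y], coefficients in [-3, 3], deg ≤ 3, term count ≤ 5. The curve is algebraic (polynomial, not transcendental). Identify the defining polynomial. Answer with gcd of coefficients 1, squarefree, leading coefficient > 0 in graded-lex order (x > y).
x^2 + y^2 - 3*x + y - 2

Degree: the shape is more complex than any degree-1 curve, so deg p = 2.
From the visible intercepts: among the integer gridlines, it crosses the y-axis at y ∈ {-2, 1}.
Matching integer coefficients to the picture gives p.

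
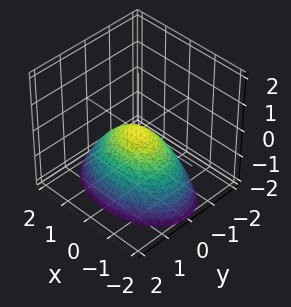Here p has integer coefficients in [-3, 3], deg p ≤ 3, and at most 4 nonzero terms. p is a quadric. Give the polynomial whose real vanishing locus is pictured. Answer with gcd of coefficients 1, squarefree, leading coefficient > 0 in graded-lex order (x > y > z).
x^2 + 2*y^2 + 2*z

1. The degree is 2 — a single bowl opening along one axis; a quadric.
2. Symmetries: the x ↦ −x reflection is a symmetry, so x appears only in even powers; it's symmetric under y → −y, forcing even powers of y.
3. From the visible intercepts: it crosses the x-axis at the gridline x = 0; it meets the y-axis at y = 0 (among the integer gridlines); it crosses the z-axis at the gridline z = 0.
4. Matching integer coefficients to the picture gives p.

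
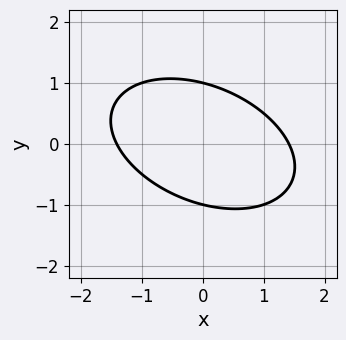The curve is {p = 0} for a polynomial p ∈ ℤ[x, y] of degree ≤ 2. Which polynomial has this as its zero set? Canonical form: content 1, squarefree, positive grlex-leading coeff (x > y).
x^2 + x*y + 2*y^2 - 2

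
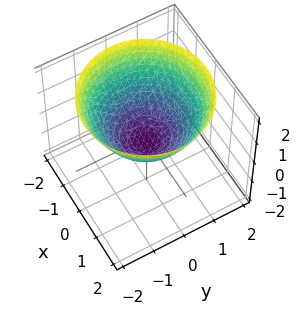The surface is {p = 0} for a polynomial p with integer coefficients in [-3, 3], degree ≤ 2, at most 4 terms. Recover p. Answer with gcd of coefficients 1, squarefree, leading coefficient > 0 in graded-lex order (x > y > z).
2*x^2 + 2*y^2 - 3*z - 1

The degree is 2 — no degree-1 surface has this shape.
By symmetry, every cross-section ⟂ z is a circle, so x, y appear only via x² + y².
Checking where it meets the axes: a circular section at z = 1 has radius between 1 and 2.
Putting this together gives p.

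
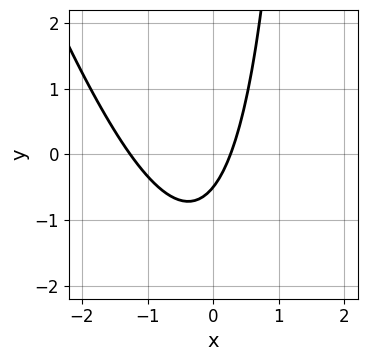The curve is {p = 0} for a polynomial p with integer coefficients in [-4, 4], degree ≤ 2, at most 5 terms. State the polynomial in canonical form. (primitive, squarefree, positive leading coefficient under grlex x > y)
(a) Degree: a generic line meets the curve in up to 2 points, so deg p = 2.
(b) Matching integer coefficients to the picture gives p.

3*x^2 + x*y + 3*x - 2*y - 1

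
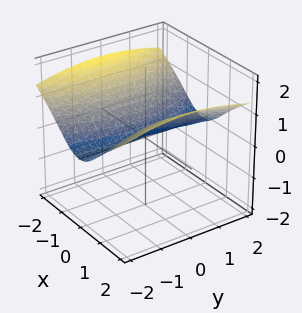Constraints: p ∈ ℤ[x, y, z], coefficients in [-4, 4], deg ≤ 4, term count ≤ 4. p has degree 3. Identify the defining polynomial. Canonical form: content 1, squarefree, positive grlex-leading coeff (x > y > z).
1. The degree is 3 — no degree-2 surface has this shape.
2. From the visible intercepts: every point of the y-axis in the box is on the surface; it meets the x-axis at x = 0 (among the integer gridlines); one z-axis crossing is at z = 0.
3. Fitting integer coefficients to these (and the overall shape) gives p.

y^2*z + 3*z^3 - 3*x^2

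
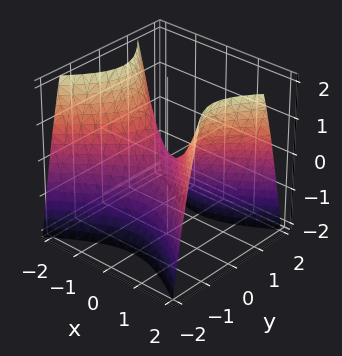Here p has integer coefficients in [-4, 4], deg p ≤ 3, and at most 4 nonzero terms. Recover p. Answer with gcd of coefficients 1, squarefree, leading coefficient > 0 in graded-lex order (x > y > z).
2*x^2 - 3*y^2 - 2*z

(a) The degree is 2 — a hyperbolic paraboloid; a quadric.
(b) Symmetries: mirror symmetry y ↦ −y ⇒ only even powers of y; it's symmetric under x → −x, forcing even powers of x.
(c) Checking where it meets the axes: it crosses the y-axis at the gridline y = 0; one x-axis crossing is at x = 0; one z-axis crossing is at z = 0.
(d) The integer polynomial consistent with all of this is the stated p.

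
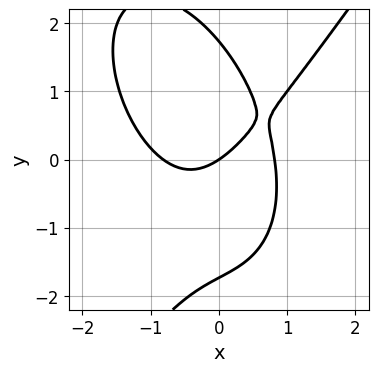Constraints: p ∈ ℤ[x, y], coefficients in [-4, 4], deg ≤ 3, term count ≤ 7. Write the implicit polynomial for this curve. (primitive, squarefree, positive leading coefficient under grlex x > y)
1. deg p = 3. A generic line meets the curve in up to 3 points.
2. Checking where it meets the axes: it crosses the x-axis at the gridline x = 0; it crosses the y-axis at the gridline y = 0.
3. Matching integer coefficients to the picture gives p.

3*x^3 - y^3 - 3*x*y - 2*x + 3*y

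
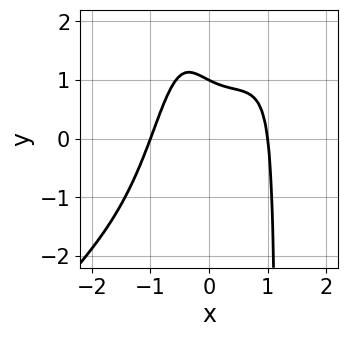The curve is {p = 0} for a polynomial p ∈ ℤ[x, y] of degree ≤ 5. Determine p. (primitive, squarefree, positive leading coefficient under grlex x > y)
deg p = 4.
From the axis intercepts and sections: it crosses the y-axis at the gridline y = 1; the x-axis gridline crossings are at x ∈ {-1, 1}.
Fitting integer coefficients to these (and the overall shape) gives p.

2*x^4 - 2*x^3*y + x*y + 2*y - 2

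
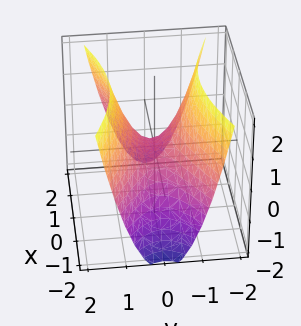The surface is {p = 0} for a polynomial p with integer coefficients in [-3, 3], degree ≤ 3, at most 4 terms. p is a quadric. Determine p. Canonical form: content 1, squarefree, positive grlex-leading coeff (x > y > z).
x^2 - 3*y^2 + 2*z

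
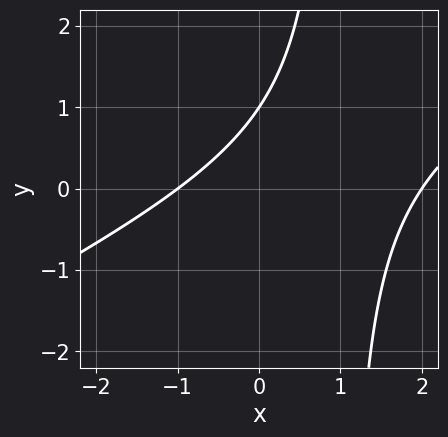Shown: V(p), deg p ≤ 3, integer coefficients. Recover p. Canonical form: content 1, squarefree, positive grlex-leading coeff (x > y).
x^2 - 2*x*y - x + 2*y - 2

First, degree: the shape is more complex than any degree-1 curve, so deg p = 2.
Then, observable constraints: the x-axis gridline crossings are at x ∈ {-1, 2}; it crosses the y-axis at the gridline y = 1.
Finally, putting this together gives p.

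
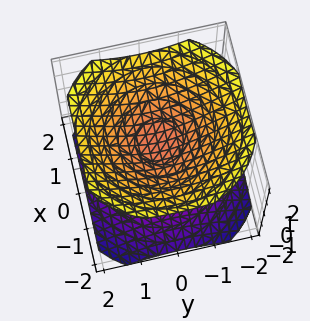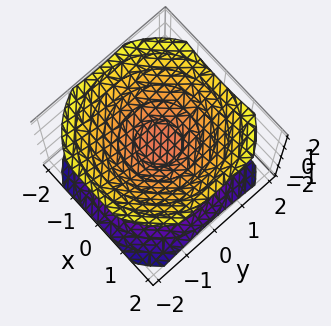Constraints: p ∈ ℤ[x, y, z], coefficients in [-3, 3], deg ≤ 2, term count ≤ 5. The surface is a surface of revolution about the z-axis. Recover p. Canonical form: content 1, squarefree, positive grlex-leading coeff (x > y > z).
2*x^2 + 2*y^2 - 3*z^2 + 1

First, I count 2 distinct pieces. They look like related sheets of one shape, so recover p as a whole.
Next, degree: no degree-1 surface has this shape, so deg p = 2.
Then, by symmetry, the z-axis is an axis of rotation, so x and y enter only as x² + y².
Then, from the visible intercepts: no x-intercept at any integer in the box; a circular section at z = -1 has radius exactly 1; the surface avoids every integer y-axis point in the box.
Finally, putting this together gives p.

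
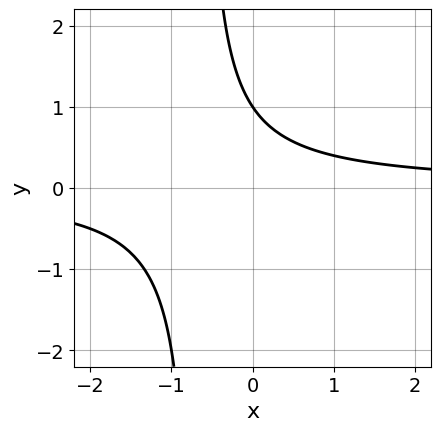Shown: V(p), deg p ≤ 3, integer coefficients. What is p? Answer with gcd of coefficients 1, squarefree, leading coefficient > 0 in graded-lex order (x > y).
3*x*y + 2*y - 2

(a) The degree is 2 — a generic line meets the curve in up to 2 points.
(b) Against the integer gridlines: one y-axis crossing is at y = 1; the curve avoids every integer x-axis point in the box.
(c) Together with the visible shape, these determine p as stated.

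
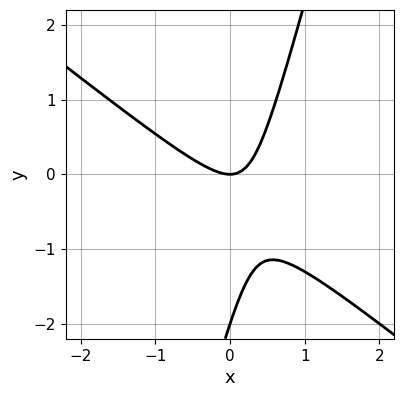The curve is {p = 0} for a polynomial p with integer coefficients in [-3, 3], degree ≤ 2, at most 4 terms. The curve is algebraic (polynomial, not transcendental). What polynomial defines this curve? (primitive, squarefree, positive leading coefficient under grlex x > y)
1. The degree is 2 — a generic line meets the curve in up to 2 points.
2. Against the integer gridlines: among the integer gridlines, it crosses the y-axis at y ∈ {-2, 0}; it meets the x-axis at x = 0 (among the integer gridlines).
3. Matching integer coefficients to the picture gives p.

3*x^2 + 3*x*y - y^2 - 2*y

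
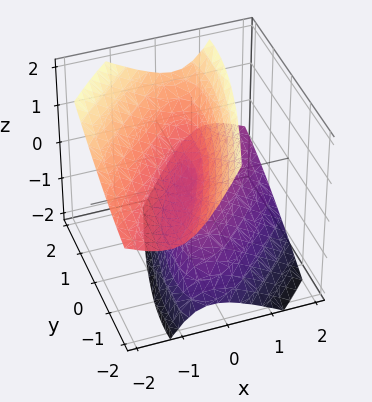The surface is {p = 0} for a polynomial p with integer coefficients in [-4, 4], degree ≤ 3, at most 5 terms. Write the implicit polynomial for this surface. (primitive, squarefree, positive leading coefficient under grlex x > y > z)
First, I count 2 distinct pieces. They look like related sheets of one shape, so recover p as a whole.
Next, degree: the shape is more complex than any degree-1 surface, so deg p = 2.
Next, from the visible intercepts: one z-axis crossing is at z = 0; one x-axis crossing is at x = 0; one y-axis crossing is at y = 0.
Finally, putting this together gives p.

3*x^2 - 3*x*y + 3*x*z + y^2 - 2*z^2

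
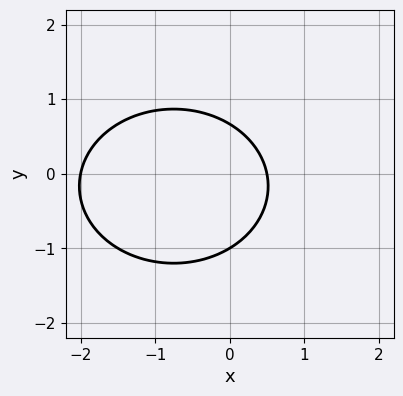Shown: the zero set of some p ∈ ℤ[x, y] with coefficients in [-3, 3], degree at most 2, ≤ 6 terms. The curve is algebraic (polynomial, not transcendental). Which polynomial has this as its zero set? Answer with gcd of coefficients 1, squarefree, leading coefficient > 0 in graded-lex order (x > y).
1. The degree is 2 — the shape is more complex than any degree-1 curve.
2. From the visible intercepts: it meets the x-axis at x = -2 (among the integer gridlines); it crosses the y-axis at the gridline y = -1.
3. Fitting integer coefficients to these (and the overall shape) gives p.

2*x^2 + 3*y^2 + 3*x + y - 2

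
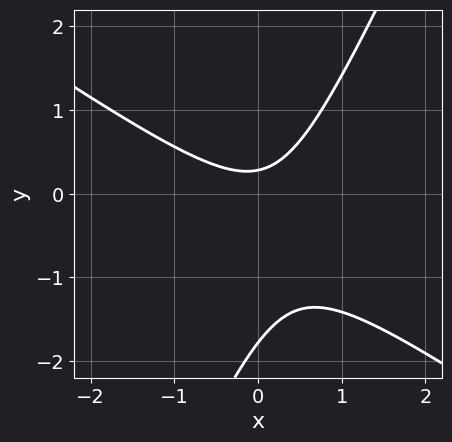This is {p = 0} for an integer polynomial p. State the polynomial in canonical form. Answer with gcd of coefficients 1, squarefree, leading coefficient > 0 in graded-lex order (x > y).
3*x^2 + 3*x*y - 2*y^2 - 3*y + 1

Degree: no degree-1 curve has this shape, so deg p = 2.
From the axis intercepts and sections: no x-intercept at any integer in the box.
These observations pin down the coefficients.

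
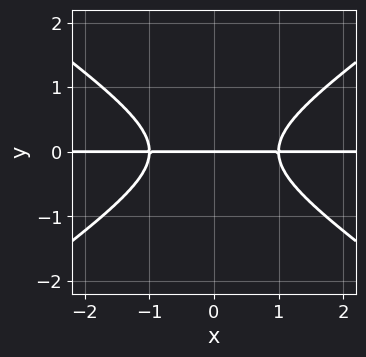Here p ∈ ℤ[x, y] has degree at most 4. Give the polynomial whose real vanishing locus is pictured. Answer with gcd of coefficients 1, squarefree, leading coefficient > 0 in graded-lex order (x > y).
x^2*y - 2*y^3 - y

First, degree: no degree-2 curve has this shape, so deg p = 3.
Next, symmetries: it's symmetric under x → −x, forcing even powers of x.
Next, against the integer gridlines: it crosses the y-axis at the gridline y = 0; every point of the x-axis in the box is on the curve.
Finally, matching integer coefficients to the picture gives p.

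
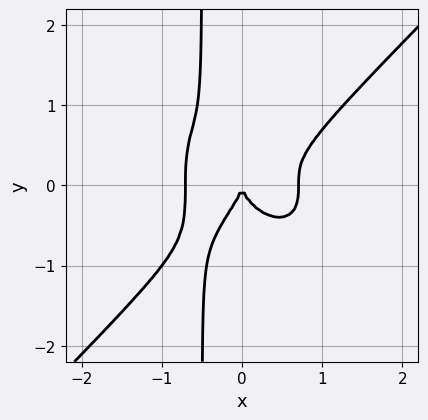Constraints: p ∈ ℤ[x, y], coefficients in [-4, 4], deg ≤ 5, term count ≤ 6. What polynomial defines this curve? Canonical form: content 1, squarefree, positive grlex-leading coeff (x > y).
2*x^4 - 2*x*y^3 - y^3 - x^2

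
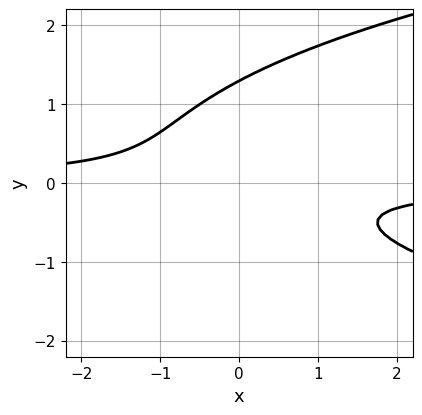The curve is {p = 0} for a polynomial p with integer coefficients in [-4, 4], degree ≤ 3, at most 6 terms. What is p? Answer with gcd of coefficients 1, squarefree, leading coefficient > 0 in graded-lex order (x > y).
2*y^3 - 2*x*y - 2*y^2 - 1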